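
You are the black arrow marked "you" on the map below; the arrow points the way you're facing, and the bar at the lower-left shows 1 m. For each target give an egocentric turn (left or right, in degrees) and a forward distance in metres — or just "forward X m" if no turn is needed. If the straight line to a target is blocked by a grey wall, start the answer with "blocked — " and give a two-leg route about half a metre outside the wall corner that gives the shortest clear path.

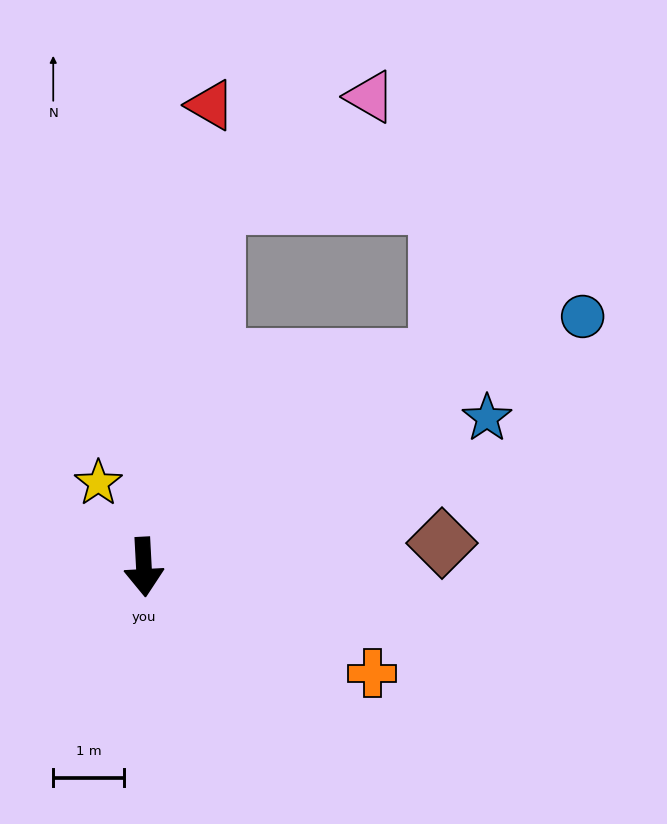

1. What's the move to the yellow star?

turn right 155°, forward 1.3 m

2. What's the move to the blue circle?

turn left 117°, forward 7.1 m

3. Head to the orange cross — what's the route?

turn left 62°, forward 3.5 m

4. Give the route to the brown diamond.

turn left 92°, forward 4.2 m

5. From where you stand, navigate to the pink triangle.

blocked — turn left 166°, forward 5.2 m, then turn right 44°, forward 2.7 m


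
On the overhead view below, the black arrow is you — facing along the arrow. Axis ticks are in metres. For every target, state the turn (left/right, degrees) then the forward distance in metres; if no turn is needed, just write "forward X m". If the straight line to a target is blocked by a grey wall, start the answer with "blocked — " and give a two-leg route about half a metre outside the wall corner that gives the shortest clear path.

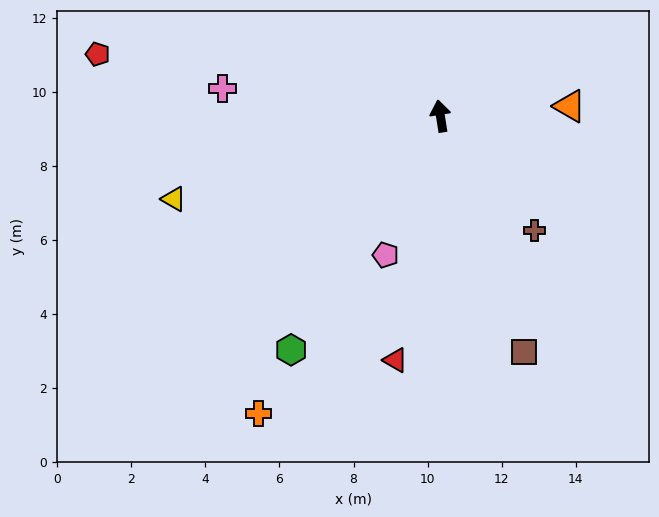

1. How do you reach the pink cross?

turn left 74°, forward 5.9 m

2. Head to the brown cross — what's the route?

turn right 150°, forward 4.0 m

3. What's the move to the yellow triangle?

turn left 98°, forward 7.5 m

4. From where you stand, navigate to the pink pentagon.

turn left 149°, forward 4.0 m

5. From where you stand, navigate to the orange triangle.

turn right 95°, forward 3.5 m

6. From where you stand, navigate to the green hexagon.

turn left 138°, forward 7.5 m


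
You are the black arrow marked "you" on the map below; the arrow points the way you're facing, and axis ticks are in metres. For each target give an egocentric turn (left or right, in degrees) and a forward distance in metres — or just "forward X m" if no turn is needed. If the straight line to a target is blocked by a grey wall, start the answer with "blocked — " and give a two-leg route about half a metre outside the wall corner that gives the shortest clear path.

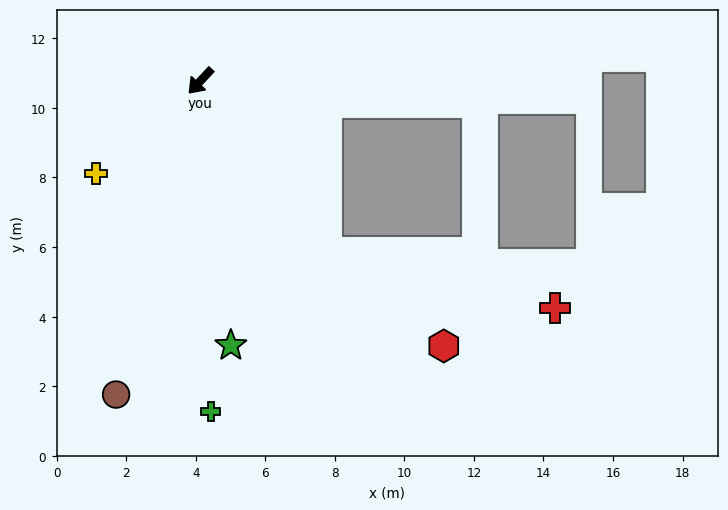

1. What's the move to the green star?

turn left 50°, forward 7.7 m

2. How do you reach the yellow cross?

turn right 5°, forward 4.0 m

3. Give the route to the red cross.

blocked — turn left 80°, forward 6.1 m, then turn left 39°, forward 6.8 m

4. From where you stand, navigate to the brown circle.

turn left 28°, forward 9.3 m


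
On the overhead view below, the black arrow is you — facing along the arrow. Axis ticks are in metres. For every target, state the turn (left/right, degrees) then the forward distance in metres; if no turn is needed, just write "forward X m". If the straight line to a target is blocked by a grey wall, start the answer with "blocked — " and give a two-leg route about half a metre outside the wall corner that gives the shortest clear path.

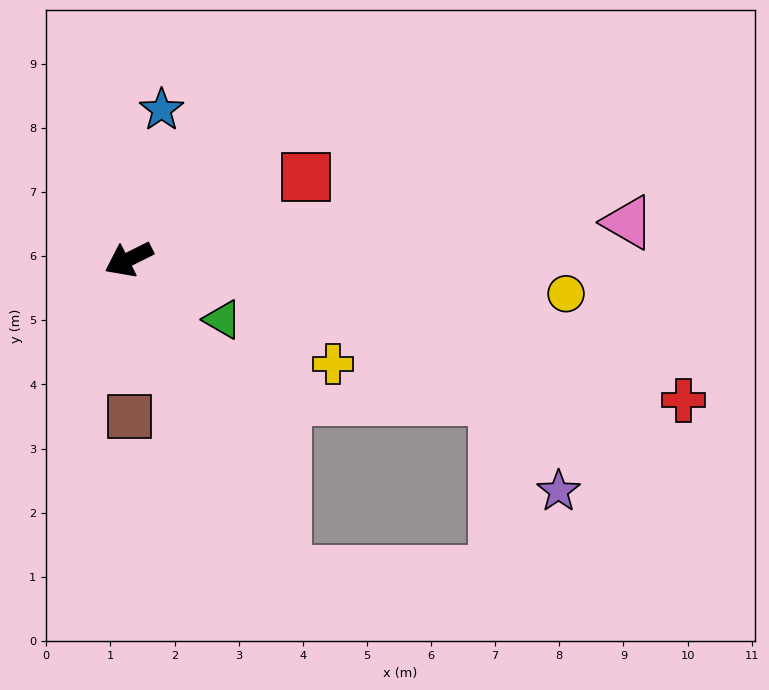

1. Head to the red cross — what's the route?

turn left 139°, forward 8.9 m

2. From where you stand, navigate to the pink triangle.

turn left 158°, forward 7.8 m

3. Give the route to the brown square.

turn left 64°, forward 2.4 m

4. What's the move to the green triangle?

turn left 121°, forward 1.7 m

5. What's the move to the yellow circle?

turn left 149°, forward 6.8 m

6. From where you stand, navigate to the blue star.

turn right 129°, forward 2.4 m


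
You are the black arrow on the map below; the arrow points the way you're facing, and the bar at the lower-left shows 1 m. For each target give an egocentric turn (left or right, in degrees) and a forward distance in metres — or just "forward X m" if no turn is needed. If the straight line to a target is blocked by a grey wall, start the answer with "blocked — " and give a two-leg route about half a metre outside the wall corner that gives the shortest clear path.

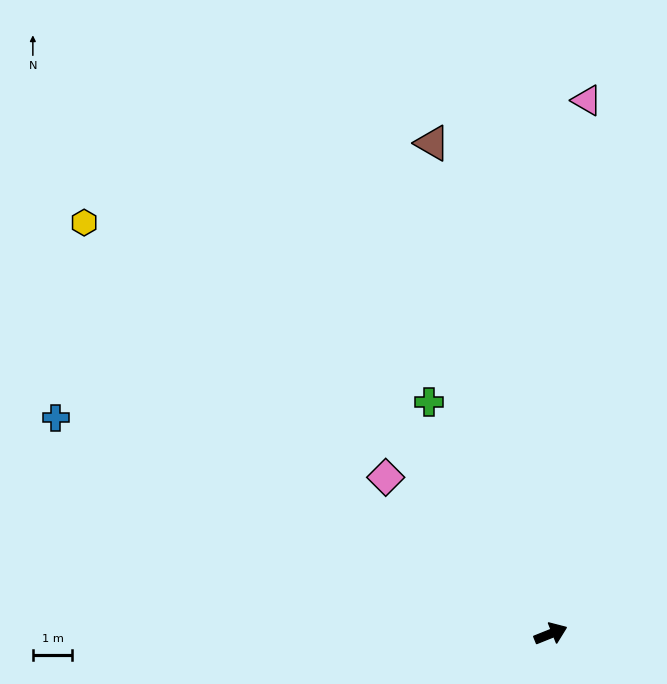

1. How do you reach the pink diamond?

turn left 115°, forward 5.7 m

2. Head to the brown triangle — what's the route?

turn left 82°, forward 12.7 m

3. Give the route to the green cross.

turn left 96°, forward 6.6 m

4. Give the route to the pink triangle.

turn left 64°, forward 13.5 m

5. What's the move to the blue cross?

turn left 135°, forward 13.6 m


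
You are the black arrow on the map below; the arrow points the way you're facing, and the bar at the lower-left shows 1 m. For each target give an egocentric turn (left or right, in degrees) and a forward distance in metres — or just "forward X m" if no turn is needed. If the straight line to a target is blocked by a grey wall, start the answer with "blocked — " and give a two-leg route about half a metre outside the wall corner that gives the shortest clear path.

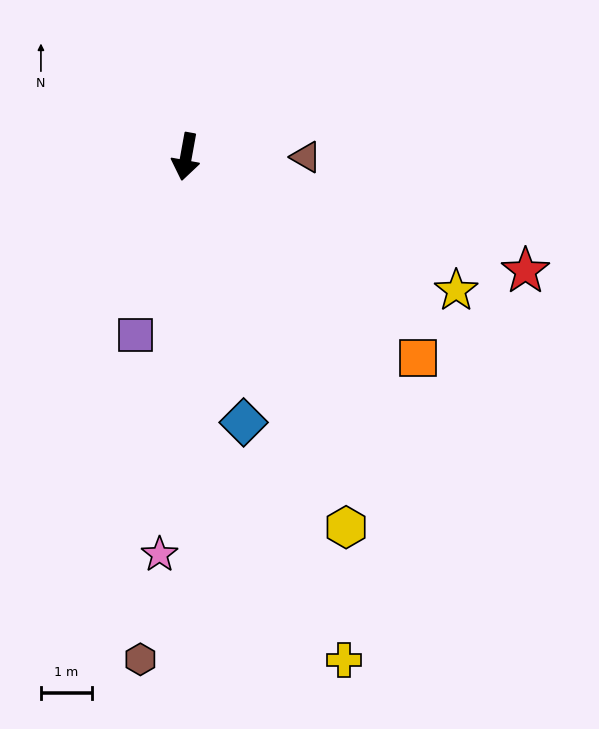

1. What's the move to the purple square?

turn right 6°, forward 3.6 m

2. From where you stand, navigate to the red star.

turn left 82°, forward 7.0 m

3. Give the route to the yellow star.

turn left 74°, forward 5.9 m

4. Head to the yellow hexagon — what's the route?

turn left 34°, forward 7.9 m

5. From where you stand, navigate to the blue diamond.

turn left 22°, forward 5.3 m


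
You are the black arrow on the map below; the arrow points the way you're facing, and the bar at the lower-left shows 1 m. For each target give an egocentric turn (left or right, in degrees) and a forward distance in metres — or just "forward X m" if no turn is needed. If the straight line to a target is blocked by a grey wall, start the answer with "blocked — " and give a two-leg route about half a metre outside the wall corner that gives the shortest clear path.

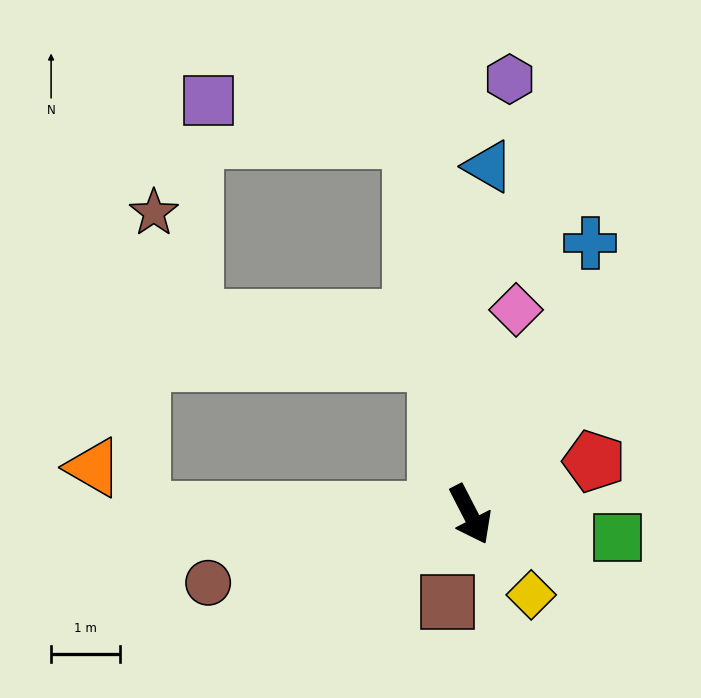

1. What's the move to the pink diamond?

turn left 140°, forward 3.0 m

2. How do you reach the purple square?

blocked — turn left 161°, forward 5.5 m, then turn left 71°, forward 3.0 m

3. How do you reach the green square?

turn left 54°, forward 2.1 m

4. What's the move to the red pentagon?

turn left 86°, forward 1.9 m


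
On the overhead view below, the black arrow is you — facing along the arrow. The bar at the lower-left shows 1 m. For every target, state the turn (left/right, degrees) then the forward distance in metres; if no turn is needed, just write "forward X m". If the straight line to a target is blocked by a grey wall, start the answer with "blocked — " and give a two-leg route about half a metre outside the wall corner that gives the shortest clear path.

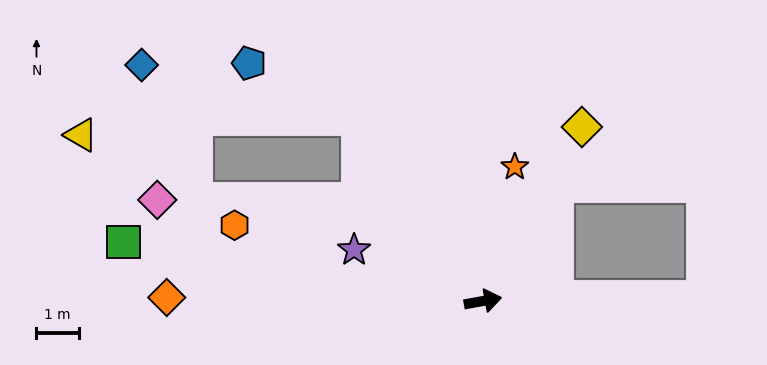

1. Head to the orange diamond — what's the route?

turn left 169°, forward 7.5 m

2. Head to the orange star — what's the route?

turn left 66°, forward 3.2 m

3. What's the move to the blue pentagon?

blocked — turn left 114°, forward 5.2 m, then turn left 29°, forward 2.9 m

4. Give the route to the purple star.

turn left 148°, forward 3.3 m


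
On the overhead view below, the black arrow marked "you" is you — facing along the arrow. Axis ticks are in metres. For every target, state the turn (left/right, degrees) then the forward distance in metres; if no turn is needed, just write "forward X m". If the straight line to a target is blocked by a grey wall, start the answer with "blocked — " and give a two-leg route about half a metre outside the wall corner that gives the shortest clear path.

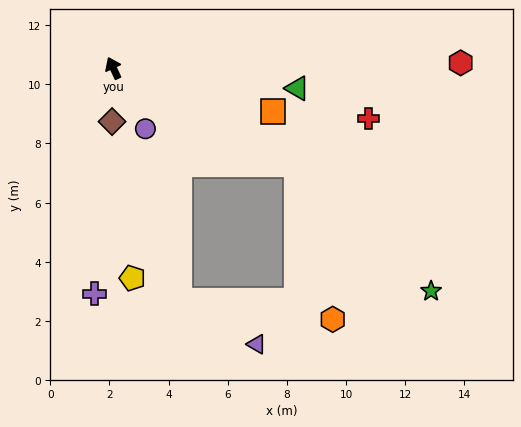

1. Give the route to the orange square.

turn right 130°, forward 5.6 m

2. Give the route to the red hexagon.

turn right 114°, forward 11.7 m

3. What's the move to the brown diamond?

turn left 154°, forward 1.8 m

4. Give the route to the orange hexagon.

blocked — turn right 143°, forward 7.0 m, then turn right 49°, forward 5.4 m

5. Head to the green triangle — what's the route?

turn right 121°, forward 6.3 m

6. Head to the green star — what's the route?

blocked — turn right 143°, forward 7.0 m, then turn right 15°, forward 6.3 m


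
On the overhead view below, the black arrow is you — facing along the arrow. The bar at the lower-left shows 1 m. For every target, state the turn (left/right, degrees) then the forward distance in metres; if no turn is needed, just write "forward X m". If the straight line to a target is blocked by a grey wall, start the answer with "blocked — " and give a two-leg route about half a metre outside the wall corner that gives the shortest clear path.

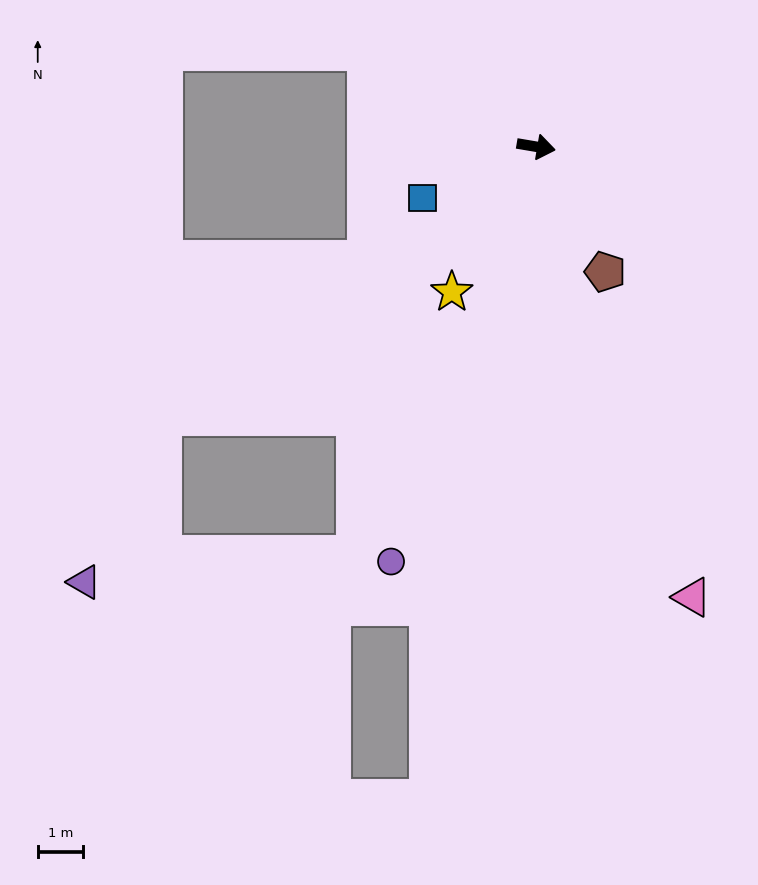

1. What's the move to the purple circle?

turn right 100°, forward 9.7 m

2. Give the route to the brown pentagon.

turn right 52°, forward 3.2 m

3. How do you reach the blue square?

turn right 146°, forward 2.8 m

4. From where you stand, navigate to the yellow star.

turn right 111°, forward 3.7 m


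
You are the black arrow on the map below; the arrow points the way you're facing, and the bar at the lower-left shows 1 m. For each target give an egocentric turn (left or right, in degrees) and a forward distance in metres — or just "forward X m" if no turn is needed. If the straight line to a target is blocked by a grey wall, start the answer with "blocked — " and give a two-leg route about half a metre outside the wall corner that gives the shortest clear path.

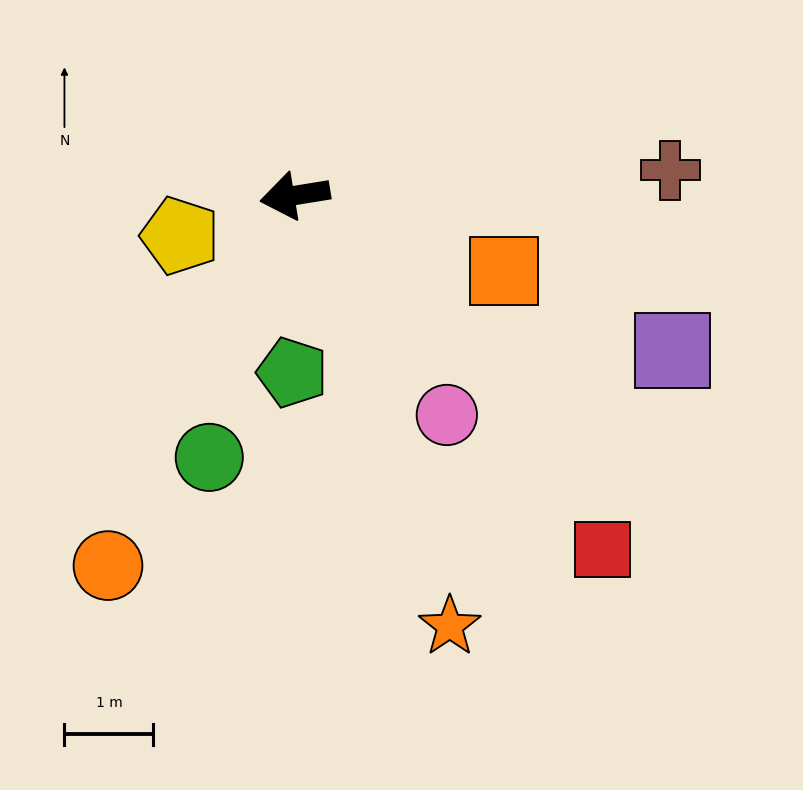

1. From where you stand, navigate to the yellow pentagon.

turn left 10°, forward 1.4 m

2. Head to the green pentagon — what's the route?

turn left 80°, forward 2.0 m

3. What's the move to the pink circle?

turn left 115°, forward 3.0 m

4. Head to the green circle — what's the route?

turn left 63°, forward 3.1 m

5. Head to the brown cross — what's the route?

turn left 175°, forward 4.2 m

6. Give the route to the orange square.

turn left 151°, forward 2.5 m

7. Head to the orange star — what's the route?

turn left 101°, forward 5.1 m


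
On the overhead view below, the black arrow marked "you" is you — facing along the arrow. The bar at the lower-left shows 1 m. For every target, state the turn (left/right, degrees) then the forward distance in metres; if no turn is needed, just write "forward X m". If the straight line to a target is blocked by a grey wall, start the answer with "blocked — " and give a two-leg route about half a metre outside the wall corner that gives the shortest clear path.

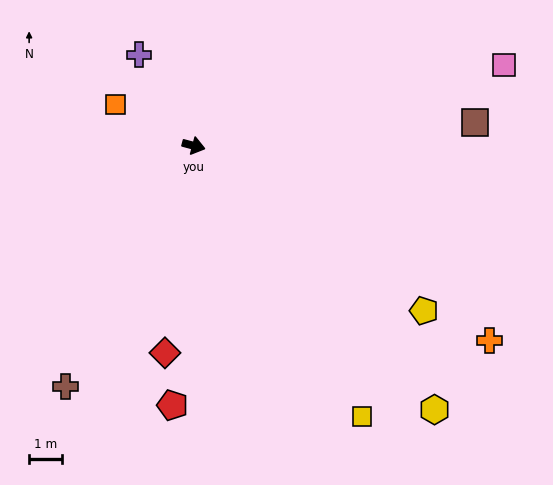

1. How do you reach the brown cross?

turn right 103°, forward 8.4 m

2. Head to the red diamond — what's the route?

turn right 83°, forward 6.4 m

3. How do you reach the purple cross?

turn left 136°, forward 3.3 m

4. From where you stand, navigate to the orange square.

turn left 167°, forward 2.7 m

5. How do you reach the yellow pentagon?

turn right 21°, forward 8.7 m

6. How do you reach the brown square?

turn left 20°, forward 8.7 m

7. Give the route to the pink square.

turn left 30°, forward 9.8 m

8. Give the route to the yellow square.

turn right 43°, forward 9.8 m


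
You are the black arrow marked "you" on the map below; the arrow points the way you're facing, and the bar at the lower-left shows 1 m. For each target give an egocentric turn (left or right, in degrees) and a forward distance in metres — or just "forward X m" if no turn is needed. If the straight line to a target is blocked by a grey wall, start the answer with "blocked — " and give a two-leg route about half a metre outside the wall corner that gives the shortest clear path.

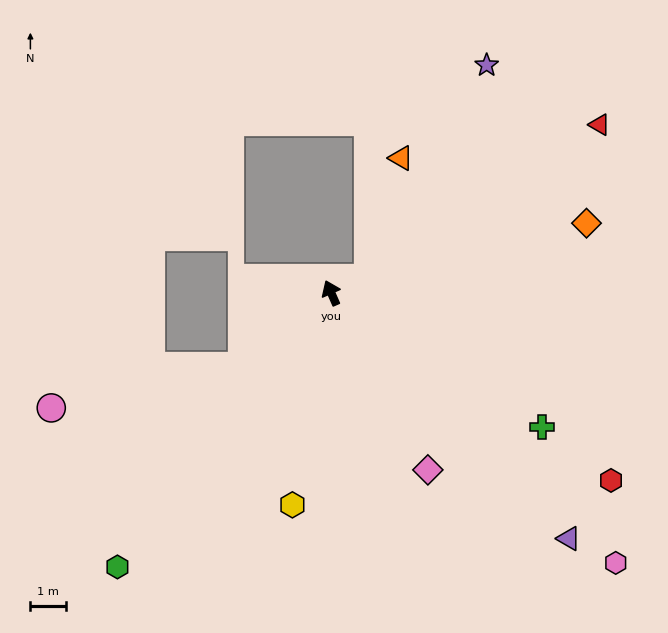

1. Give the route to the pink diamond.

turn right 175°, forward 5.7 m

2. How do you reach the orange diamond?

turn right 98°, forward 7.5 m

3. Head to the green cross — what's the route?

turn right 146°, forward 7.0 m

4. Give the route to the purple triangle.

turn right 160°, forward 9.6 m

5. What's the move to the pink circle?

blocked — turn left 106°, forward 3.3 m, then turn right 28°, forward 5.5 m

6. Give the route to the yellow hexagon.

turn left 146°, forward 6.1 m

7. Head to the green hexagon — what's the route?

turn left 118°, forward 9.8 m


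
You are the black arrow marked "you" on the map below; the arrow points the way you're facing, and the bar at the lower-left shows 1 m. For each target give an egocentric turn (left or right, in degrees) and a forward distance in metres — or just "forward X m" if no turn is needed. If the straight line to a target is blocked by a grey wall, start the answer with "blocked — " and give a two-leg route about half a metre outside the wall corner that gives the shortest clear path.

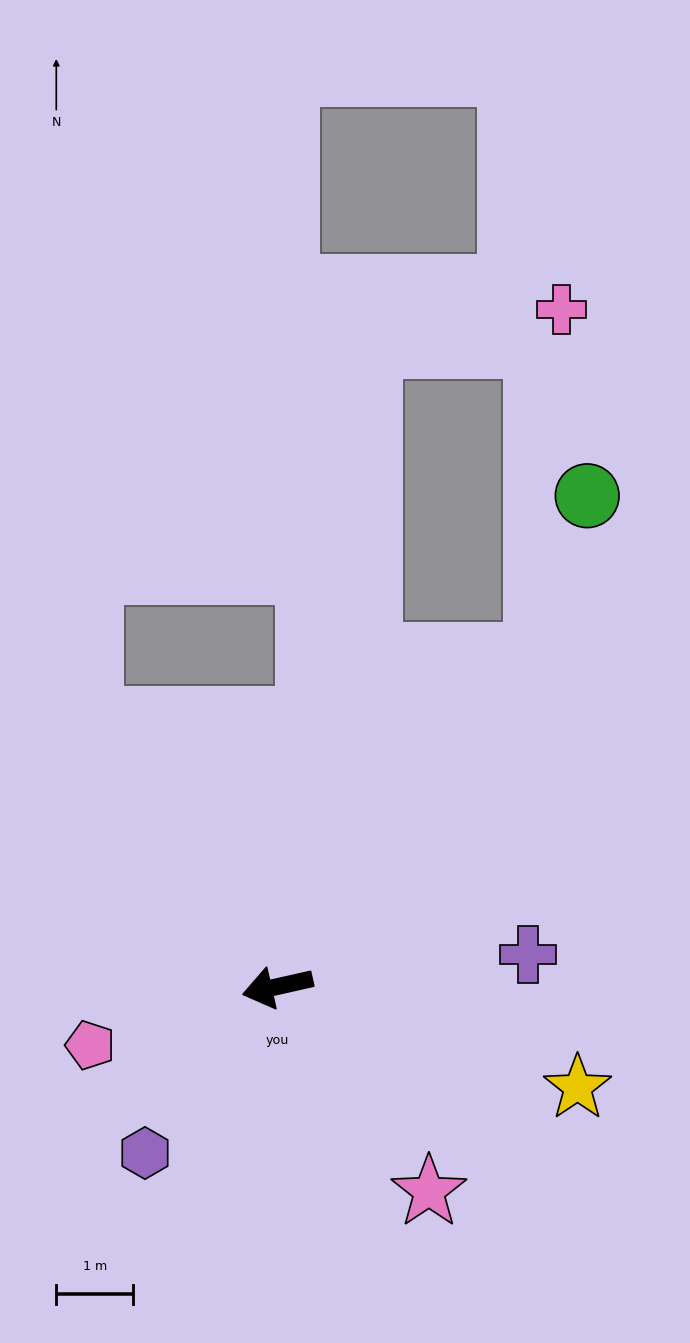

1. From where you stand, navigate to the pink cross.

blocked — turn right 111°, forward 8.4 m, then turn right 71°, forward 2.5 m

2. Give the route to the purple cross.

turn left 175°, forward 3.3 m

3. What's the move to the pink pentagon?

turn left 5°, forward 2.6 m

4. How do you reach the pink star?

turn left 114°, forward 3.3 m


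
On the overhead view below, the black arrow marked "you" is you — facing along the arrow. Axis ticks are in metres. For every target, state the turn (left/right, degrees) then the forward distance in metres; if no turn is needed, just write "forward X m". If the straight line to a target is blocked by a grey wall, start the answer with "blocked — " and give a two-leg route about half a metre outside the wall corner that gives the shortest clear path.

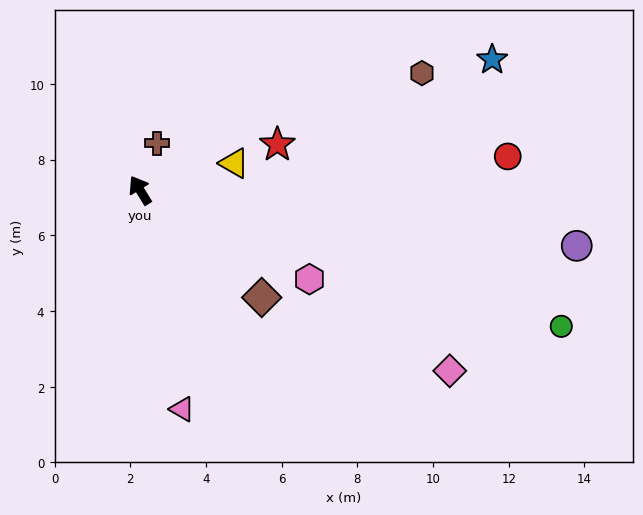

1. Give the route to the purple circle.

turn right 129°, forward 11.6 m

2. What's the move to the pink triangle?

turn left 159°, forward 5.9 m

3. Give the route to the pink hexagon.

turn right 149°, forward 5.1 m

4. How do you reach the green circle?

turn right 140°, forward 11.7 m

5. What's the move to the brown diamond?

turn right 163°, forward 4.3 m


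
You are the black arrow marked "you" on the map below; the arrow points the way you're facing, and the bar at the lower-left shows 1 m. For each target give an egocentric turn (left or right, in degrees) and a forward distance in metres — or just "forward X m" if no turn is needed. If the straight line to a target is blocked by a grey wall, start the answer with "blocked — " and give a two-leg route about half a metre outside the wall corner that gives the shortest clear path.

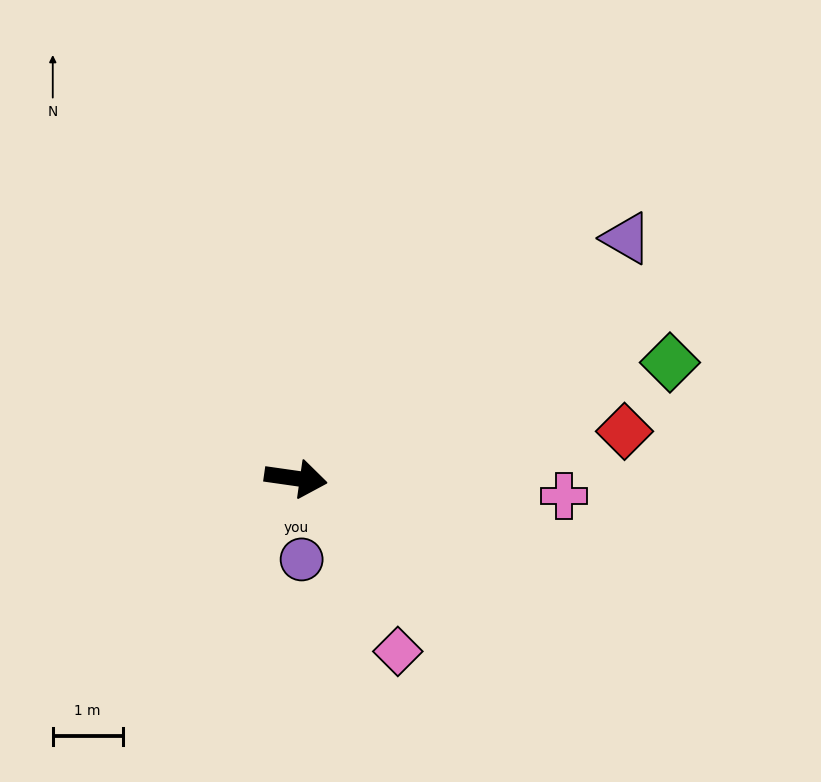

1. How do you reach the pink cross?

turn left 4°, forward 3.9 m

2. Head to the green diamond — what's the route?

turn left 25°, forward 5.6 m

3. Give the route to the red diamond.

turn left 16°, forward 4.8 m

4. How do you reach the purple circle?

turn right 78°, forward 1.2 m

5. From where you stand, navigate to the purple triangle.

turn left 44°, forward 5.9 m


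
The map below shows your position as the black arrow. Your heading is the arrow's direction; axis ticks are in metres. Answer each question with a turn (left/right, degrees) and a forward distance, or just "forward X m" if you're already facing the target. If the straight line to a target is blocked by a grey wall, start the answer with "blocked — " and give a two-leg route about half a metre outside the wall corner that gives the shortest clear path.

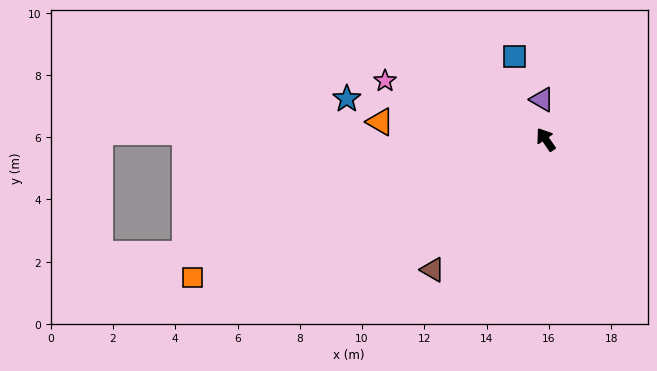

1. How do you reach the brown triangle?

turn left 105°, forward 5.5 m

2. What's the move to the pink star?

turn left 36°, forward 5.5 m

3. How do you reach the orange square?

turn left 77°, forward 12.2 m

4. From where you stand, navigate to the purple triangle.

turn right 29°, forward 1.3 m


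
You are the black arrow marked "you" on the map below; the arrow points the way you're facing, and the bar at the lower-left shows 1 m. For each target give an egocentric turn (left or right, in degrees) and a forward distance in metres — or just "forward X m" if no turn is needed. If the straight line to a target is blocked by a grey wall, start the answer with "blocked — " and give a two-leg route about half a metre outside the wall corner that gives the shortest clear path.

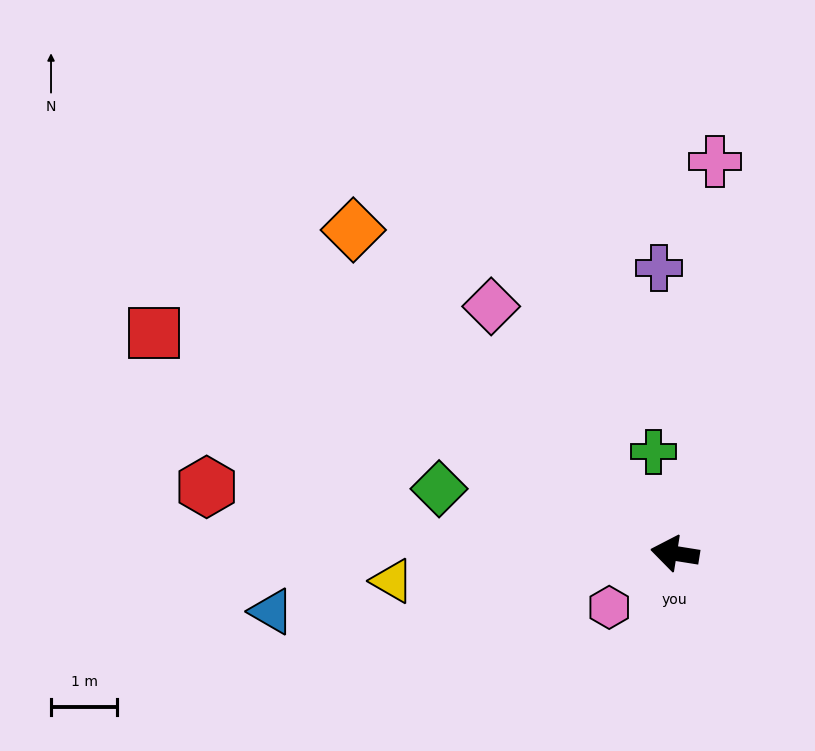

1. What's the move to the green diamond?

turn right 6°, forward 3.7 m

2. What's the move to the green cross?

turn right 69°, forward 1.6 m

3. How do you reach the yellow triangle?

turn left 15°, forward 4.3 m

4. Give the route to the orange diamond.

turn right 36°, forward 6.9 m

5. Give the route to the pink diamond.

turn right 44°, forward 4.6 m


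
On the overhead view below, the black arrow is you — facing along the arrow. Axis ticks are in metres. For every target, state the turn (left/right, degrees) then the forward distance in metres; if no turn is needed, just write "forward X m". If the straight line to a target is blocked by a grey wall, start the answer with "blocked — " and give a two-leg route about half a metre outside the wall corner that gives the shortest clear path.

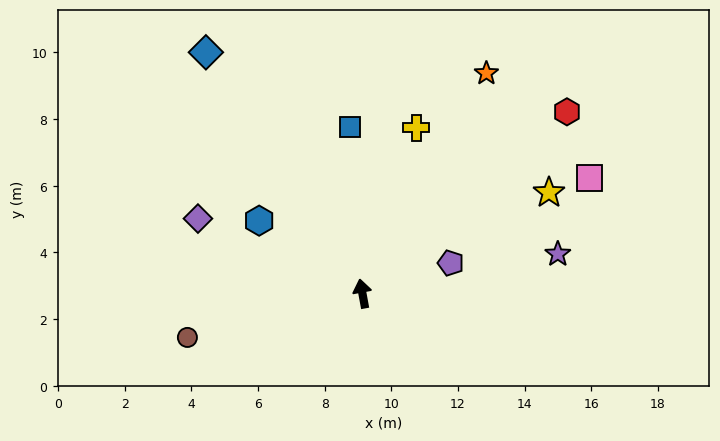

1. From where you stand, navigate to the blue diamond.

turn left 23°, forward 8.6 m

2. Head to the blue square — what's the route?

turn right 6°, forward 5.0 m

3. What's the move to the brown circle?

turn left 94°, forward 5.4 m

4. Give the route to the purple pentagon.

turn right 81°, forward 2.8 m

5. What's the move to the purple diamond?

turn left 55°, forward 5.4 m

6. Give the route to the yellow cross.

turn right 28°, forward 5.2 m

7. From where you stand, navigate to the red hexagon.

turn right 59°, forward 8.2 m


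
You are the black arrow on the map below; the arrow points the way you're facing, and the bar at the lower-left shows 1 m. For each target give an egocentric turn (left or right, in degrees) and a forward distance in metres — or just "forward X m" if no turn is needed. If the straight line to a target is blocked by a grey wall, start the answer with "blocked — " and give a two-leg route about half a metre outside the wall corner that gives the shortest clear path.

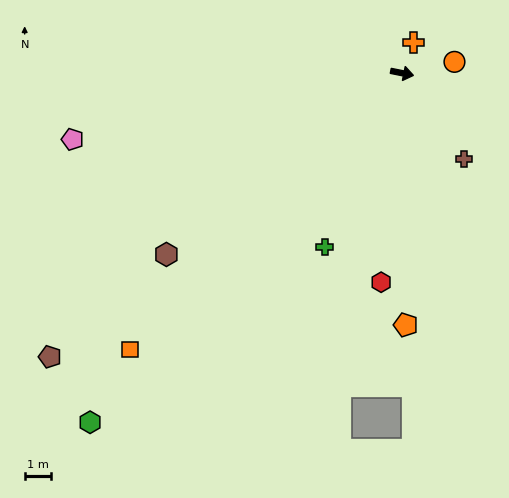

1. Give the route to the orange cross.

turn left 81°, forward 1.3 m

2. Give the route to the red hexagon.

turn right 84°, forward 8.1 m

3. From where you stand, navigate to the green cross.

turn right 103°, forward 7.3 m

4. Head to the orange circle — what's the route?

turn left 24°, forward 2.1 m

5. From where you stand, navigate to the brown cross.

turn right 43°, forward 4.1 m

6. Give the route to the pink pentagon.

turn right 157°, forward 13.0 m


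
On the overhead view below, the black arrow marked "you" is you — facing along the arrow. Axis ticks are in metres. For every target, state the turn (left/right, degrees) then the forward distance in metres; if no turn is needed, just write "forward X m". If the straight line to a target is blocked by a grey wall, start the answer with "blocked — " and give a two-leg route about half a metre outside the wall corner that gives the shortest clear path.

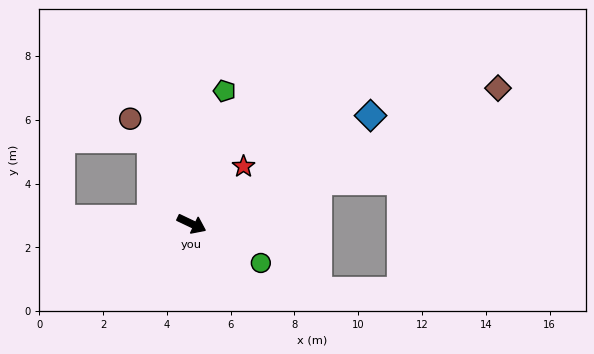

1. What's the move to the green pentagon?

turn left 102°, forward 4.3 m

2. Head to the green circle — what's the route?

turn right 4°, forward 2.5 m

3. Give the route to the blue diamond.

turn left 57°, forward 6.6 m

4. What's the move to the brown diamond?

turn left 49°, forward 10.5 m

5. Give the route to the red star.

turn left 73°, forward 2.4 m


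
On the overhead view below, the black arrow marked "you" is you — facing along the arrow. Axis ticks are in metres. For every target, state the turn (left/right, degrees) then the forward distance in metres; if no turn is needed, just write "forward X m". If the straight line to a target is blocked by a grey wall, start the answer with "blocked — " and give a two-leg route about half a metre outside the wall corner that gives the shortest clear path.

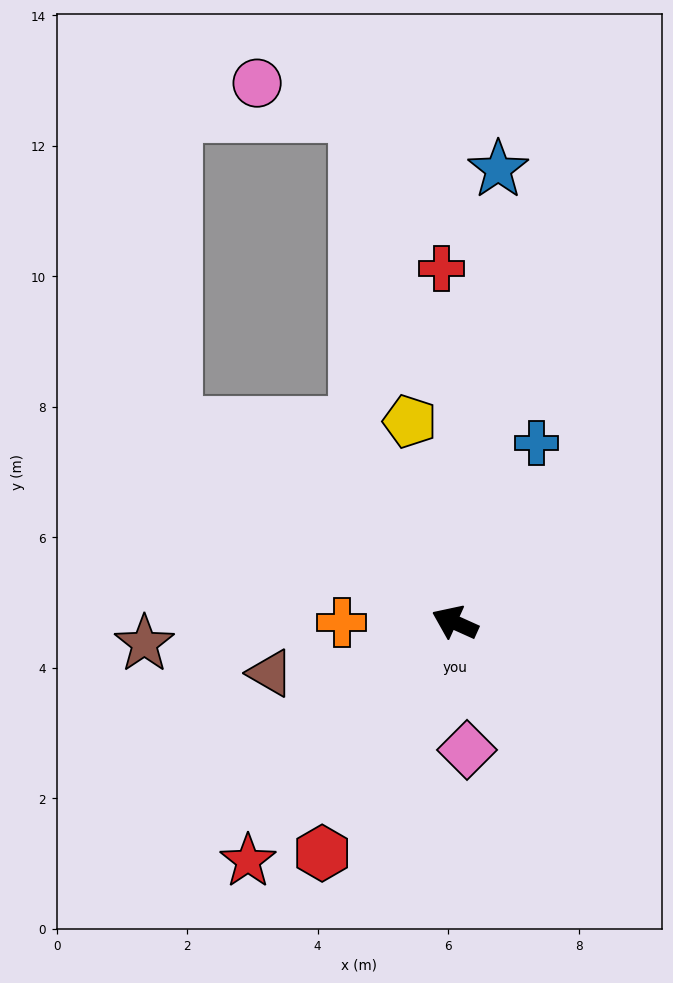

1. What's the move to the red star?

turn left 73°, forward 4.8 m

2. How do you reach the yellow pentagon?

turn right 53°, forward 3.2 m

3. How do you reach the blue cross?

turn right 90°, forward 3.0 m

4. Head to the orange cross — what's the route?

turn left 24°, forward 1.7 m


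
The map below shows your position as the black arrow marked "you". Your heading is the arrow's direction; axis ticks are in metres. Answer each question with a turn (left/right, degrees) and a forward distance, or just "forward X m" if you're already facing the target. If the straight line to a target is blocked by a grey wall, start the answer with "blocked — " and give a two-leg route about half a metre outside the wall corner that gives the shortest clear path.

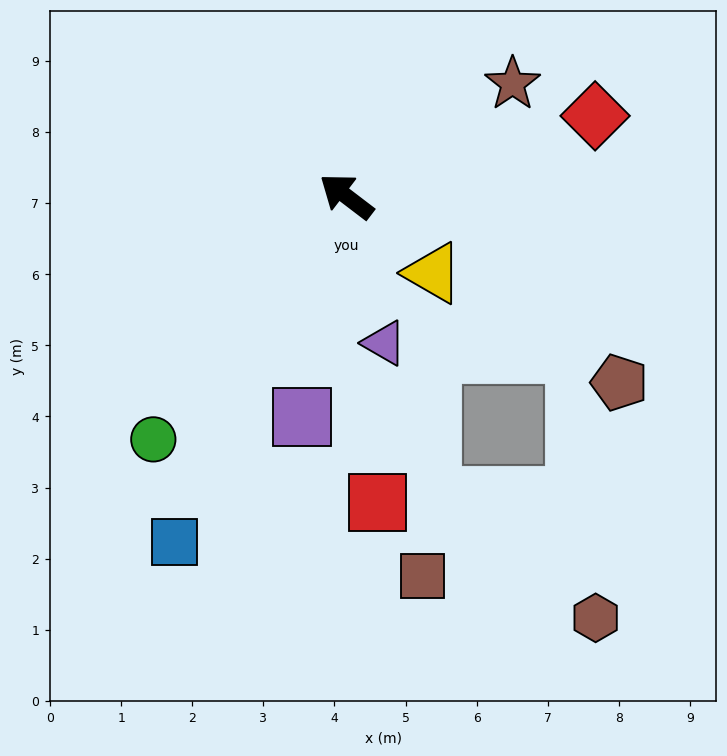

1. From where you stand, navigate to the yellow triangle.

turn left 176°, forward 1.6 m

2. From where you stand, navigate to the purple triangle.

turn left 142°, forward 2.1 m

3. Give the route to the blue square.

turn left 101°, forward 5.4 m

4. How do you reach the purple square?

turn left 116°, forward 3.2 m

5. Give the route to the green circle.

turn left 89°, forward 4.4 m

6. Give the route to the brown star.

turn right 109°, forward 2.8 m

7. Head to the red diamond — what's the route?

turn right 125°, forward 3.7 m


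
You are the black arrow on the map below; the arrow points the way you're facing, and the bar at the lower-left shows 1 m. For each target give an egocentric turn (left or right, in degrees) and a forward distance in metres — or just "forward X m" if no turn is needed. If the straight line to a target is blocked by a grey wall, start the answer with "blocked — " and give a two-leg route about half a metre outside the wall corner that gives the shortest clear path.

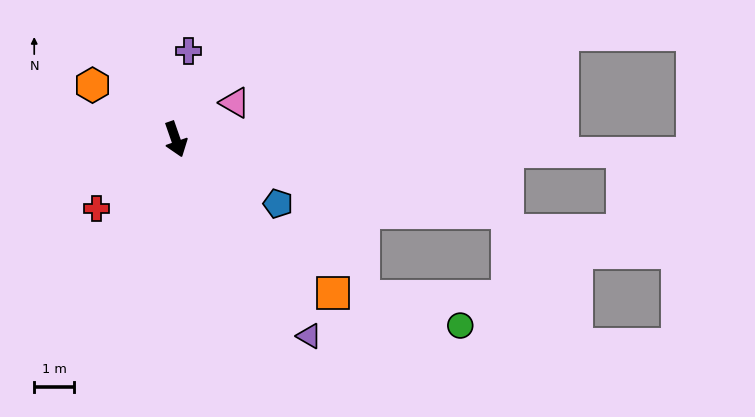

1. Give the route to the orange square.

turn left 26°, forward 5.5 m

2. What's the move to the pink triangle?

turn left 103°, forward 1.7 m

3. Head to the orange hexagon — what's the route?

turn right 142°, forward 2.5 m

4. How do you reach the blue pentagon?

turn left 39°, forward 3.0 m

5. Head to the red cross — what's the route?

turn right 68°, forward 2.6 m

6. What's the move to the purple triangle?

turn left 15°, forward 6.0 m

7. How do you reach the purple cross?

turn left 153°, forward 2.2 m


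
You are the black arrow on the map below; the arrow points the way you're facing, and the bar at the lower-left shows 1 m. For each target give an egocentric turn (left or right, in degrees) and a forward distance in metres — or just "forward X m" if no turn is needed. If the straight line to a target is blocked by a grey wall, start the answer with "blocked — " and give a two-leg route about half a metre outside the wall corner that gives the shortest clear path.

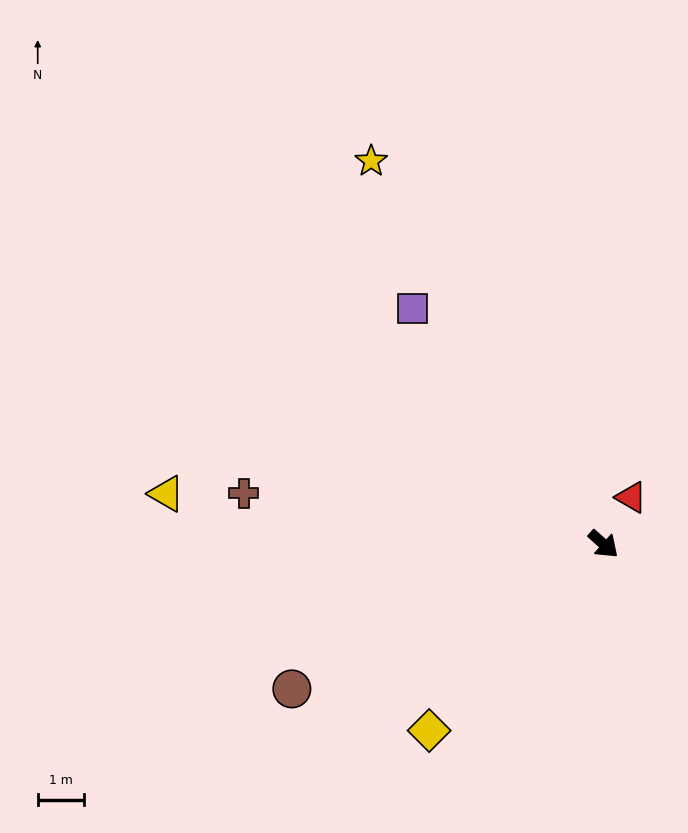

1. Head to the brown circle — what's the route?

turn right 113°, forward 7.4 m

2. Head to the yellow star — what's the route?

turn left 163°, forward 9.7 m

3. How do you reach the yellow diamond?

turn right 91°, forward 5.5 m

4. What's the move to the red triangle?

turn left 101°, forward 1.2 m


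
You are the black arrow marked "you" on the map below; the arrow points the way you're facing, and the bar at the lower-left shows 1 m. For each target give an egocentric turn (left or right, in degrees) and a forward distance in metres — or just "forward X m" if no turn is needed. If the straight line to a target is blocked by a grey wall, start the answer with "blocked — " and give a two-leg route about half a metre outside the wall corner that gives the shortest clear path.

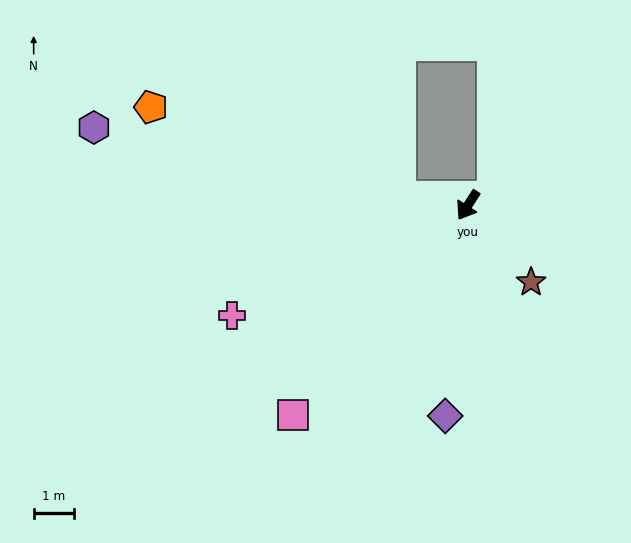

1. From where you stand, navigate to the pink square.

turn right 7°, forward 6.8 m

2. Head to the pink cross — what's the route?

turn right 32°, forward 6.5 m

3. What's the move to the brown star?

turn left 72°, forward 2.5 m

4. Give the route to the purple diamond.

turn left 27°, forward 5.3 m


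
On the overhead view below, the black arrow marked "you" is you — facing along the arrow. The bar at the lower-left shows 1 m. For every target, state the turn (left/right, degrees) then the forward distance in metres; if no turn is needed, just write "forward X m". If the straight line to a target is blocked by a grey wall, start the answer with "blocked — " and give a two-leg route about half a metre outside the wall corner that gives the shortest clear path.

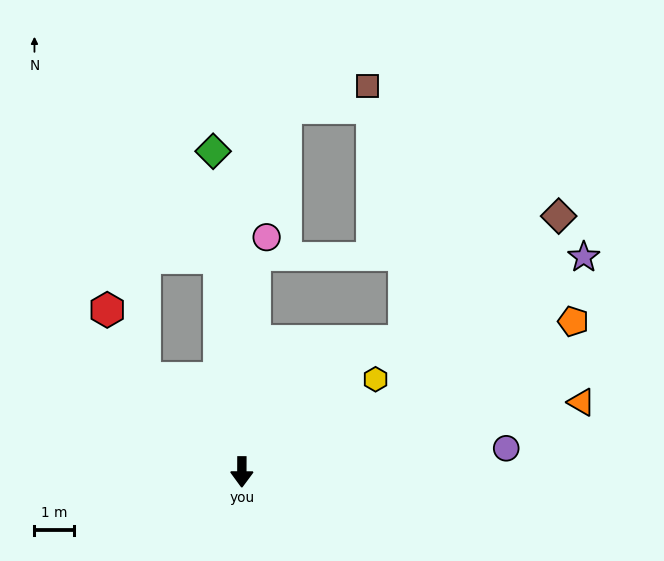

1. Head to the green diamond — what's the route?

turn right 175°, forward 8.2 m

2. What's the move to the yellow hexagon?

turn left 125°, forward 4.1 m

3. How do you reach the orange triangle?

turn left 102°, forward 8.8 m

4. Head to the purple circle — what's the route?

turn left 95°, forward 6.8 m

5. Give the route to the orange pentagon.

turn left 115°, forward 9.3 m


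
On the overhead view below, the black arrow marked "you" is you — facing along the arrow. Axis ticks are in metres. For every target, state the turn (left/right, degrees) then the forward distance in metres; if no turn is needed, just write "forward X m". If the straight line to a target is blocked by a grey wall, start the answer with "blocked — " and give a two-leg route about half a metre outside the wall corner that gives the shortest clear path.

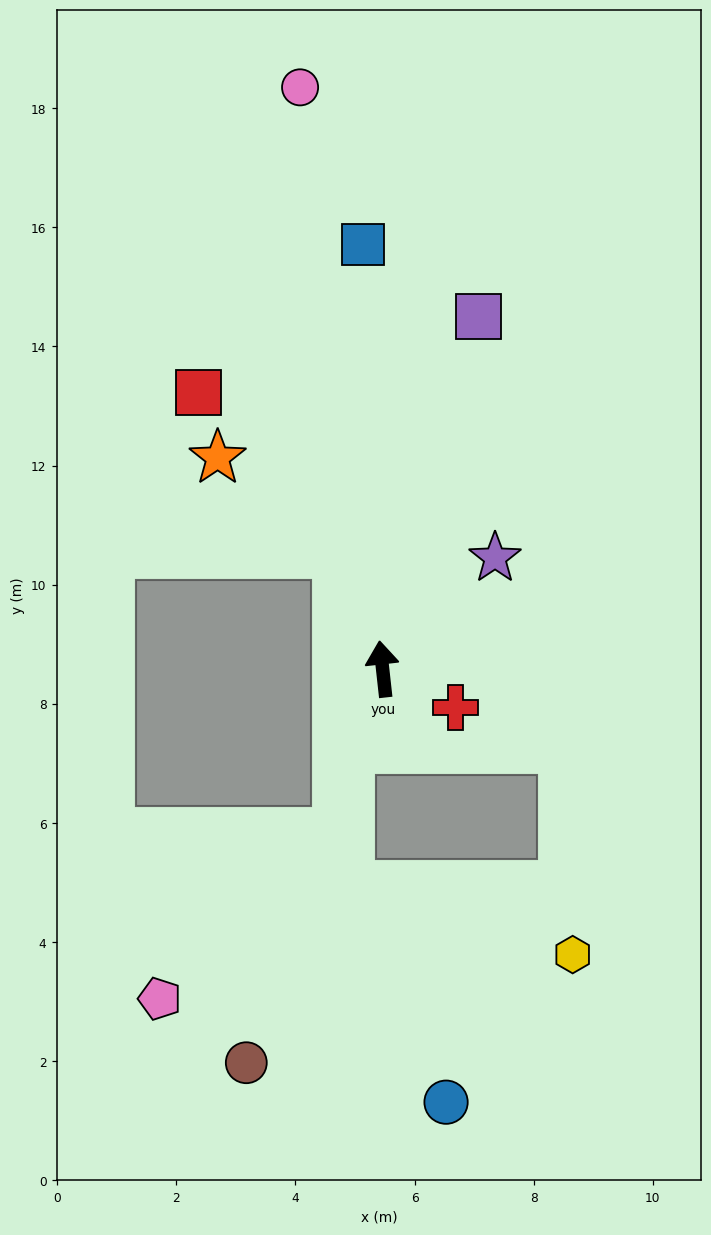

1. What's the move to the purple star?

turn right 52°, forward 2.7 m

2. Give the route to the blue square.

turn right 4°, forward 7.1 m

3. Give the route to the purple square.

turn right 22°, forward 6.1 m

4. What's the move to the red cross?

turn right 124°, forward 1.4 m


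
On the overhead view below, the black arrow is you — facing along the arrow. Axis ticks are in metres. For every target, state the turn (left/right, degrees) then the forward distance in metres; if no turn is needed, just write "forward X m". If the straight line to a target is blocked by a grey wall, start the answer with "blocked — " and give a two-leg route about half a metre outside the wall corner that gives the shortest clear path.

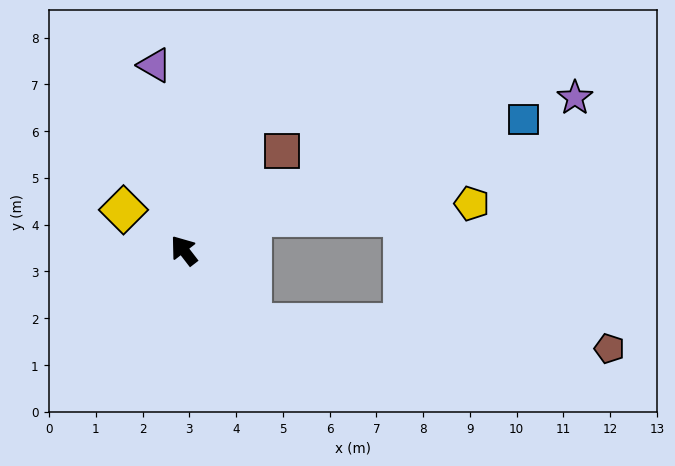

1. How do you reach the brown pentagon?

blocked — turn right 174°, forward 2.1 m, then turn left 42°, forward 7.7 m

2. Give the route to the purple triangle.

turn right 29°, forward 4.0 m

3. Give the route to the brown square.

turn right 82°, forward 3.0 m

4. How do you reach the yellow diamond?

turn left 18°, forward 1.6 m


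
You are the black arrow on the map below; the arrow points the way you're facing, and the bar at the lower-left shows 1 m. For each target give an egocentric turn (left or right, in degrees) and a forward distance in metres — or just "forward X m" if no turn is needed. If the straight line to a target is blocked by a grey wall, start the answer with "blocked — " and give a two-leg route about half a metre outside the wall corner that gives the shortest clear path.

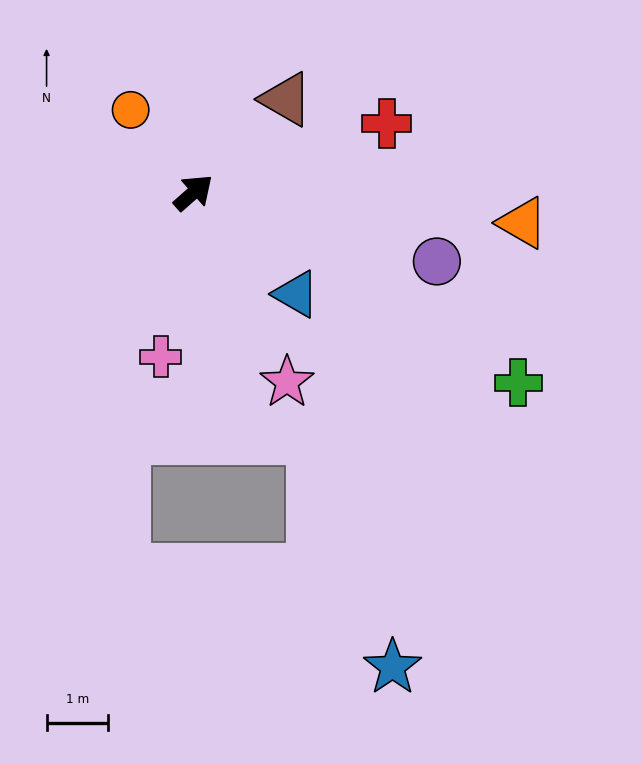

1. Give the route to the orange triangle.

turn right 47°, forward 5.4 m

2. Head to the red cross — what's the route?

turn right 22°, forward 3.3 m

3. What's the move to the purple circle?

turn right 57°, forward 4.1 m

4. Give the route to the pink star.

turn right 105°, forward 3.4 m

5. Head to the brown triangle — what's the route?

turn left 4°, forward 2.1 m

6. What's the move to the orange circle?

turn left 86°, forward 1.7 m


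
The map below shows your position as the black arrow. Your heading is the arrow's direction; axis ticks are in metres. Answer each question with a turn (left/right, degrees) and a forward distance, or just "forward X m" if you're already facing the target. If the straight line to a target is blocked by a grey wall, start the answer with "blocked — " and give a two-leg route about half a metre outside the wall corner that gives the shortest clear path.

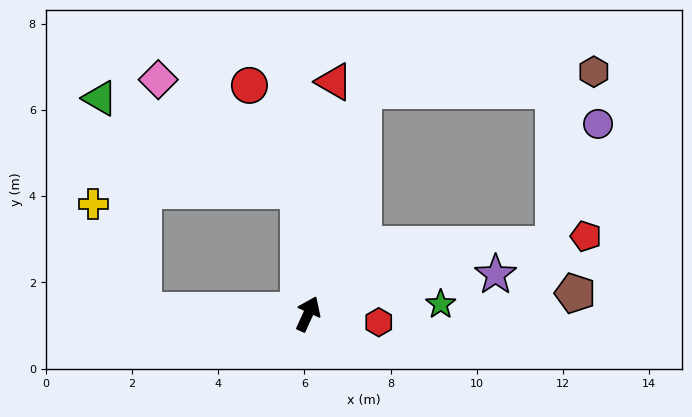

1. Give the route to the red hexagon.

turn right 72°, forward 1.6 m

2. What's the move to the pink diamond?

blocked — turn left 29°, forward 2.9 m, then turn left 47°, forward 4.2 m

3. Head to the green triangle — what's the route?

blocked — turn left 29°, forward 2.9 m, then turn left 60°, forward 5.1 m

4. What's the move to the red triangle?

turn left 18°, forward 5.4 m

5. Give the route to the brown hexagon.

blocked — turn left 10°, forward 5.3 m, then turn right 71°, forward 5.4 m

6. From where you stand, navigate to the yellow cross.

blocked — turn left 113°, forward 3.8 m, then turn right 63°, forward 2.7 m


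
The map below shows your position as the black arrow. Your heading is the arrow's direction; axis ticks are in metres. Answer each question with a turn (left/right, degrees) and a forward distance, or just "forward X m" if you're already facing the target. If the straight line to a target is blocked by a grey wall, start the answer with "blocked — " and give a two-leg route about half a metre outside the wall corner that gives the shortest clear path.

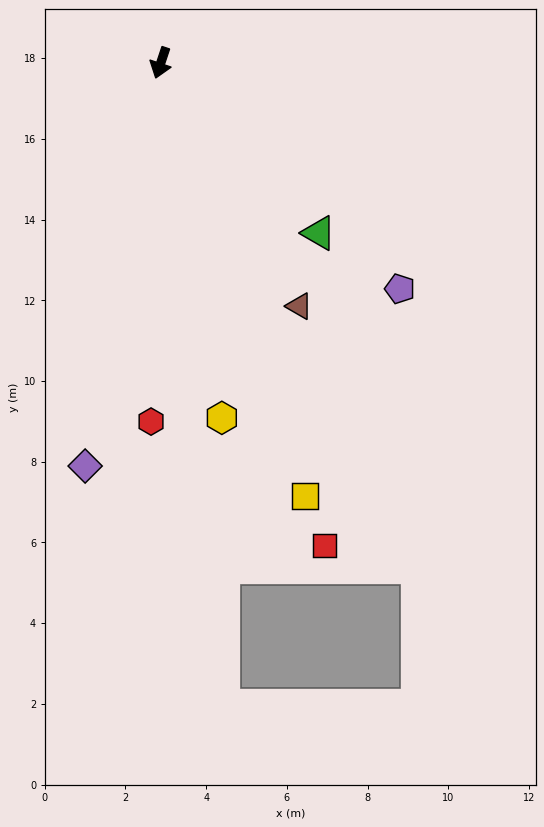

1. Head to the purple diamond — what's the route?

turn left 8°, forward 10.2 m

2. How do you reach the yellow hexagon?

turn left 28°, forward 8.9 m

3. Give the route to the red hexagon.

turn left 17°, forward 8.9 m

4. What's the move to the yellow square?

turn left 37°, forward 11.3 m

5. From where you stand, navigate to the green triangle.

turn left 61°, forward 5.8 m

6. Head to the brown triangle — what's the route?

turn left 48°, forward 6.9 m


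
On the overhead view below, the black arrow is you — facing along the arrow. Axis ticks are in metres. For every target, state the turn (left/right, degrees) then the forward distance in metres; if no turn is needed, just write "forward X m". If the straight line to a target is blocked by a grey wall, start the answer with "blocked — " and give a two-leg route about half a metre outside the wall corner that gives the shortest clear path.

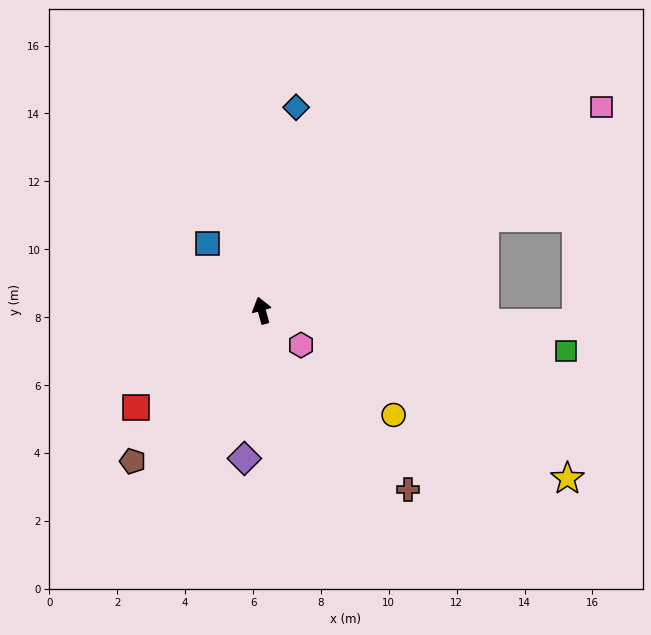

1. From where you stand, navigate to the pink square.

turn right 75°, forward 11.7 m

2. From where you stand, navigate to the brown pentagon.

turn left 124°, forward 5.8 m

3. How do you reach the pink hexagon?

turn right 147°, forward 1.5 m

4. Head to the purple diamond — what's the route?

turn left 158°, forward 4.4 m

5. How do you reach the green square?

turn right 113°, forward 9.0 m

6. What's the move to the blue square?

turn left 24°, forward 2.5 m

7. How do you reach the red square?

turn left 112°, forward 4.7 m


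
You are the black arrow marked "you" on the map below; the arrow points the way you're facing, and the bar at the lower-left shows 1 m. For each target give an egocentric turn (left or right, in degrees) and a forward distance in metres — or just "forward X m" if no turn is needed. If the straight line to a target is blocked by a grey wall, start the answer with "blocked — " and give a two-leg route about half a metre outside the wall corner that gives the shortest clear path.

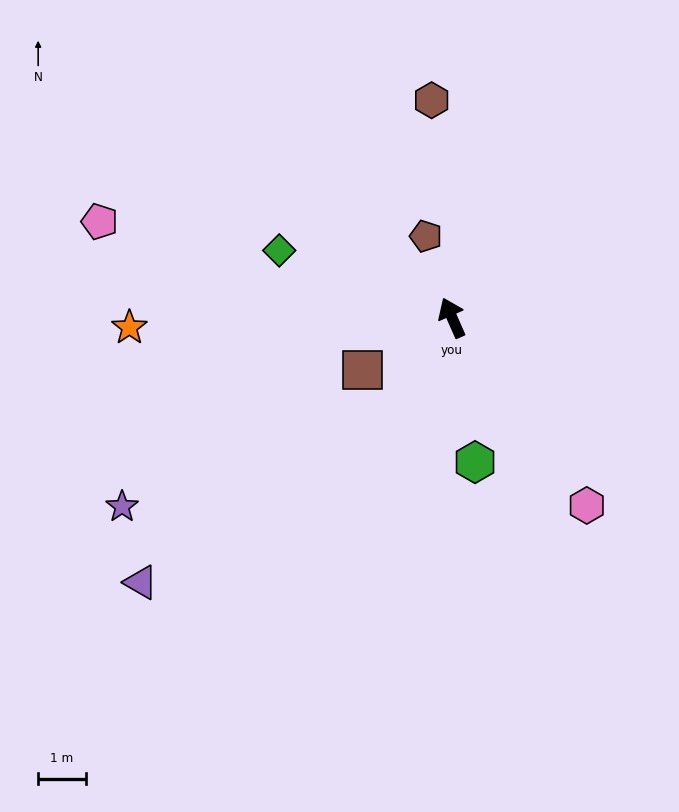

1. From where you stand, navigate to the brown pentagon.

turn right 6°, forward 1.8 m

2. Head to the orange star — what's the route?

turn left 68°, forward 6.8 m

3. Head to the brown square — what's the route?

turn left 97°, forward 2.2 m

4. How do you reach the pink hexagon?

turn right 168°, forward 4.8 m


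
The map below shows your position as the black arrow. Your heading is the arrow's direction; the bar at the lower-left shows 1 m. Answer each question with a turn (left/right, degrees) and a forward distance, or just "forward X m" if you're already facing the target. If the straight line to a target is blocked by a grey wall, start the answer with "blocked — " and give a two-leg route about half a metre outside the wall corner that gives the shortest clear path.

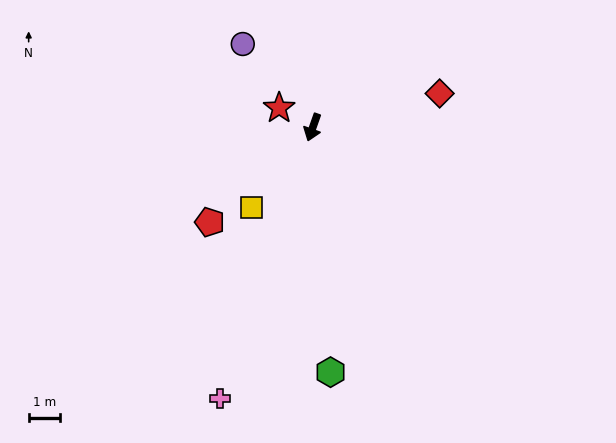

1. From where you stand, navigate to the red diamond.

turn left 124°, forward 4.1 m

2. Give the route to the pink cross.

forward 9.0 m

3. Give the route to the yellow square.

turn right 18°, forward 3.2 m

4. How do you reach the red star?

turn right 101°, forward 1.2 m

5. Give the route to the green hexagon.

turn left 24°, forward 7.7 m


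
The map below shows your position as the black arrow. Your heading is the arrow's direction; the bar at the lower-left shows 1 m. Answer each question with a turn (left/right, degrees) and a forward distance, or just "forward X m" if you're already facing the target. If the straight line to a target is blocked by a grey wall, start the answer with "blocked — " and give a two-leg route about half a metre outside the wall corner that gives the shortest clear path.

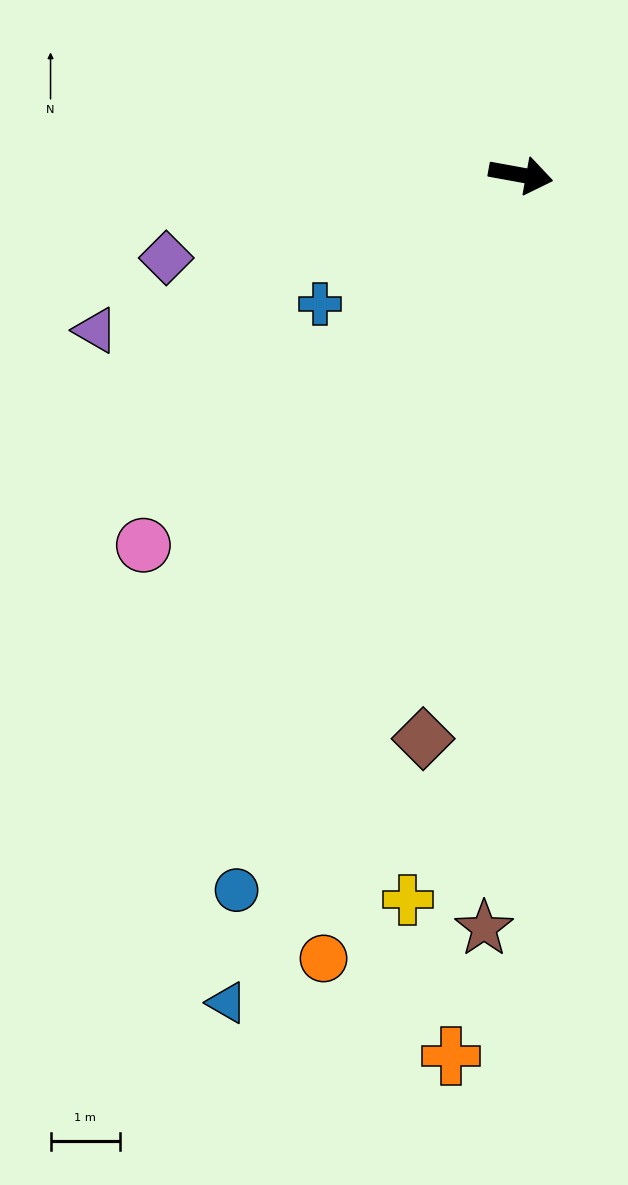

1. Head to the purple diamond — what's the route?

turn right 156°, forward 5.3 m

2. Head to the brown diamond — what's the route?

turn right 89°, forward 8.3 m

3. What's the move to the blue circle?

turn right 101°, forward 11.1 m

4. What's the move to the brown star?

turn right 82°, forward 10.9 m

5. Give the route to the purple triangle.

turn right 150°, forward 6.6 m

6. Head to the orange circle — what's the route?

turn right 94°, forward 11.7 m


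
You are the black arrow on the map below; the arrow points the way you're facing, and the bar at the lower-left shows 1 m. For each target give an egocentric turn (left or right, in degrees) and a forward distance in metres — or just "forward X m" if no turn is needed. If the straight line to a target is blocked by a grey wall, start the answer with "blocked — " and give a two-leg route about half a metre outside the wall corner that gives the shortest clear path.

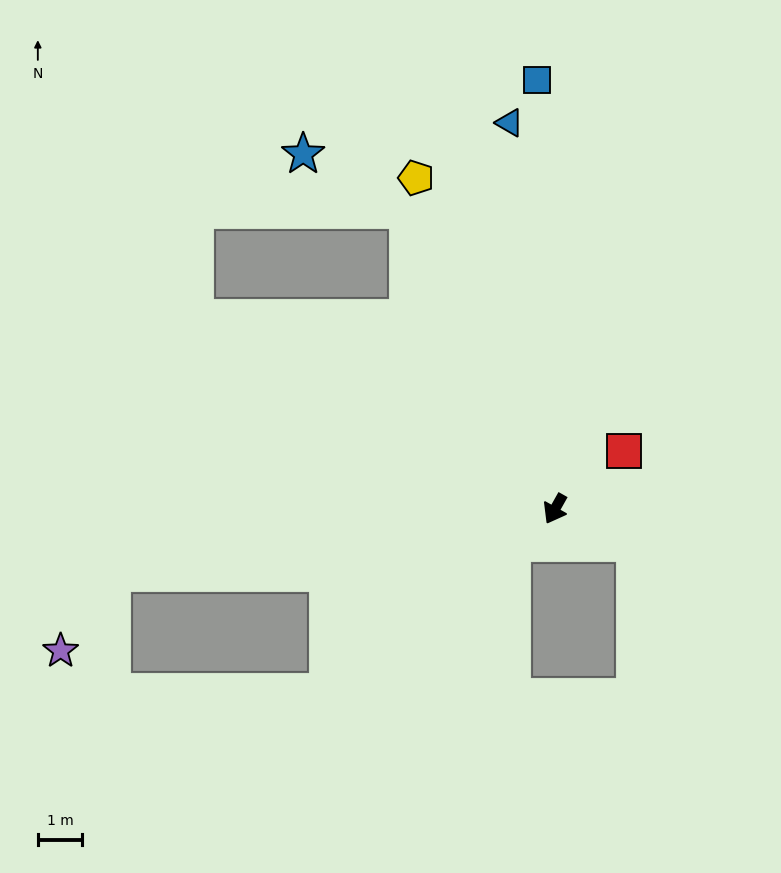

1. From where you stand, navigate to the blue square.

turn right 148°, forward 9.6 m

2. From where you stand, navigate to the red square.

turn left 159°, forward 2.0 m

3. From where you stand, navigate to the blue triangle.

turn right 144°, forward 8.7 m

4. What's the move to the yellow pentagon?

turn right 128°, forward 8.1 m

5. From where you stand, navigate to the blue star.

blocked — turn right 124°, forward 7.5 m, then turn left 35°, forward 2.7 m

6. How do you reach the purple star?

blocked — turn right 52°, forward 10.0 m, then turn left 48°, forward 2.1 m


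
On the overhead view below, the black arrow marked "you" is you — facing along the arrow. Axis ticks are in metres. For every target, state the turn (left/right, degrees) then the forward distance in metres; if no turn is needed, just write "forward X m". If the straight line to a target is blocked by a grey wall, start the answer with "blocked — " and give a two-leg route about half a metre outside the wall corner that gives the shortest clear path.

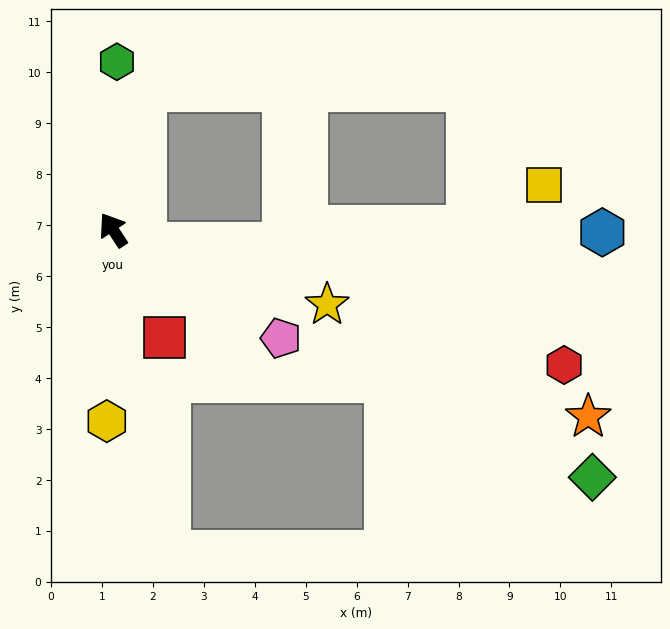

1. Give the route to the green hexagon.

turn right 35°, forward 3.3 m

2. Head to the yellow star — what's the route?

turn right 143°, forward 4.4 m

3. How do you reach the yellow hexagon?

turn left 145°, forward 3.8 m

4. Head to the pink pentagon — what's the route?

turn right 156°, forward 3.9 m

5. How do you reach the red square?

turn left 172°, forward 2.3 m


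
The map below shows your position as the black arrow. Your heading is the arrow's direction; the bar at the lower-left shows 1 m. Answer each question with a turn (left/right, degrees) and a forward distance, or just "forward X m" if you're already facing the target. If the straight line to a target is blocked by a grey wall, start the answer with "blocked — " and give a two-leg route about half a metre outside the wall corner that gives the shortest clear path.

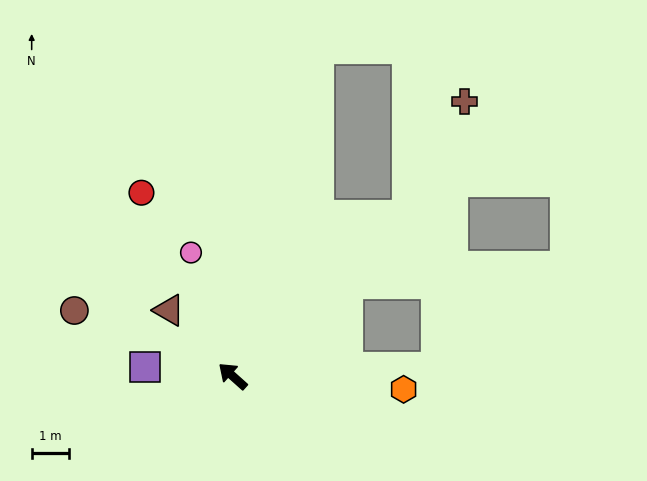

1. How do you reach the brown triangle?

turn right 4°, forward 2.5 m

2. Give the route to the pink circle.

turn right 30°, forward 3.5 m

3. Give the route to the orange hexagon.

turn right 143°, forward 4.6 m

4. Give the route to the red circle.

turn right 22°, forward 5.5 m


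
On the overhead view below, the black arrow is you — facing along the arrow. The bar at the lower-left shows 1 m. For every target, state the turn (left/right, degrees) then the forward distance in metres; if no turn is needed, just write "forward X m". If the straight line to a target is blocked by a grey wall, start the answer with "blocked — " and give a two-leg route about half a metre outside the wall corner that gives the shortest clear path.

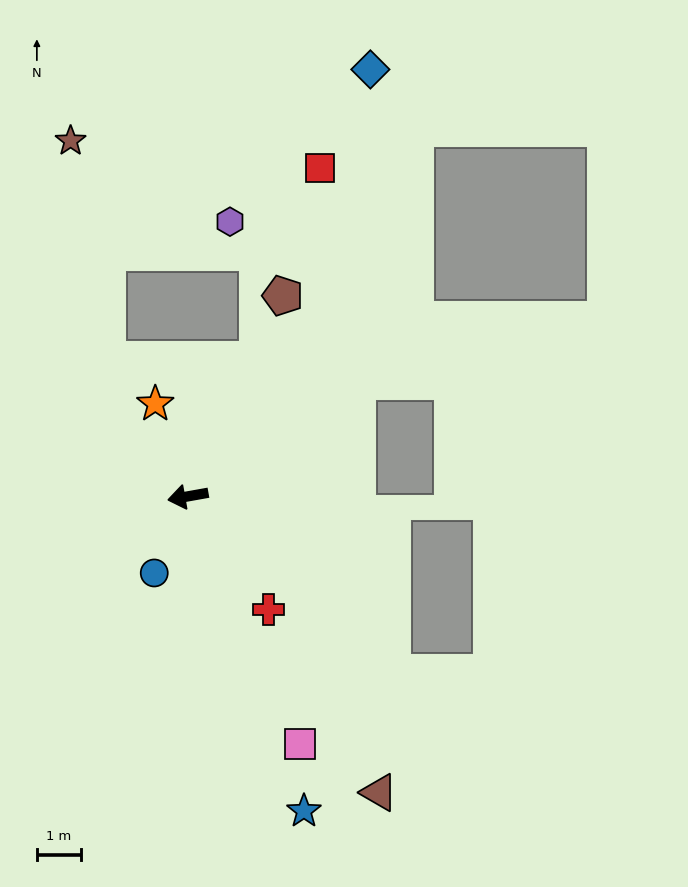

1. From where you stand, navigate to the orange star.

turn right 81°, forward 2.2 m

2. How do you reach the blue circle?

turn left 56°, forward 1.9 m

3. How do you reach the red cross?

turn left 115°, forward 3.1 m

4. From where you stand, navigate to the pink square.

turn left 104°, forward 6.2 m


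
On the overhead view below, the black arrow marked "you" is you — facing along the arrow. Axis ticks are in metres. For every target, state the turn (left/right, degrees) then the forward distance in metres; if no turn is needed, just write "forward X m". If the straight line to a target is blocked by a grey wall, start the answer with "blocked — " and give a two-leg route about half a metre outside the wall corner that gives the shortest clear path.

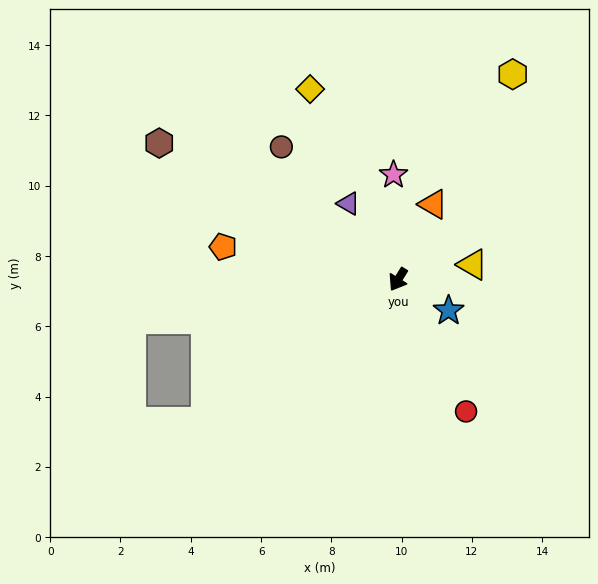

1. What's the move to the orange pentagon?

turn right 69°, forward 5.1 m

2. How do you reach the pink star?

turn right 146°, forward 3.0 m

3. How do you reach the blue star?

turn left 90°, forward 1.7 m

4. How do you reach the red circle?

turn left 59°, forward 4.2 m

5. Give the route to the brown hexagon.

turn right 88°, forward 7.8 m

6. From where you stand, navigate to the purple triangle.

turn right 115°, forward 2.6 m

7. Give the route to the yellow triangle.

turn left 133°, forward 2.2 m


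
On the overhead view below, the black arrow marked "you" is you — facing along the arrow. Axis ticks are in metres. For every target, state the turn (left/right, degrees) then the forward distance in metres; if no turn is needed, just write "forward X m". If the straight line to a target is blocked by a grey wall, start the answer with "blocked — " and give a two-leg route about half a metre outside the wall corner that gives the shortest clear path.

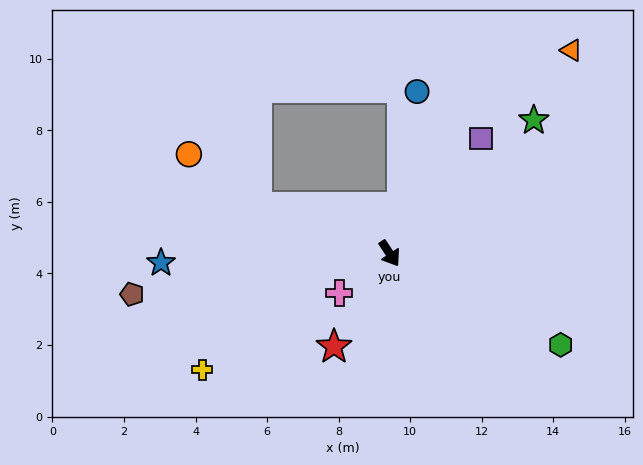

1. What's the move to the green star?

turn left 99°, forward 5.5 m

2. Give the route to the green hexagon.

turn left 28°, forward 5.4 m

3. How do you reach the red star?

turn right 64°, forward 3.0 m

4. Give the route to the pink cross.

turn right 85°, forward 1.8 m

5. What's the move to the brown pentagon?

turn right 114°, forward 7.3 m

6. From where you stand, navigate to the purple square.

turn left 108°, forward 4.1 m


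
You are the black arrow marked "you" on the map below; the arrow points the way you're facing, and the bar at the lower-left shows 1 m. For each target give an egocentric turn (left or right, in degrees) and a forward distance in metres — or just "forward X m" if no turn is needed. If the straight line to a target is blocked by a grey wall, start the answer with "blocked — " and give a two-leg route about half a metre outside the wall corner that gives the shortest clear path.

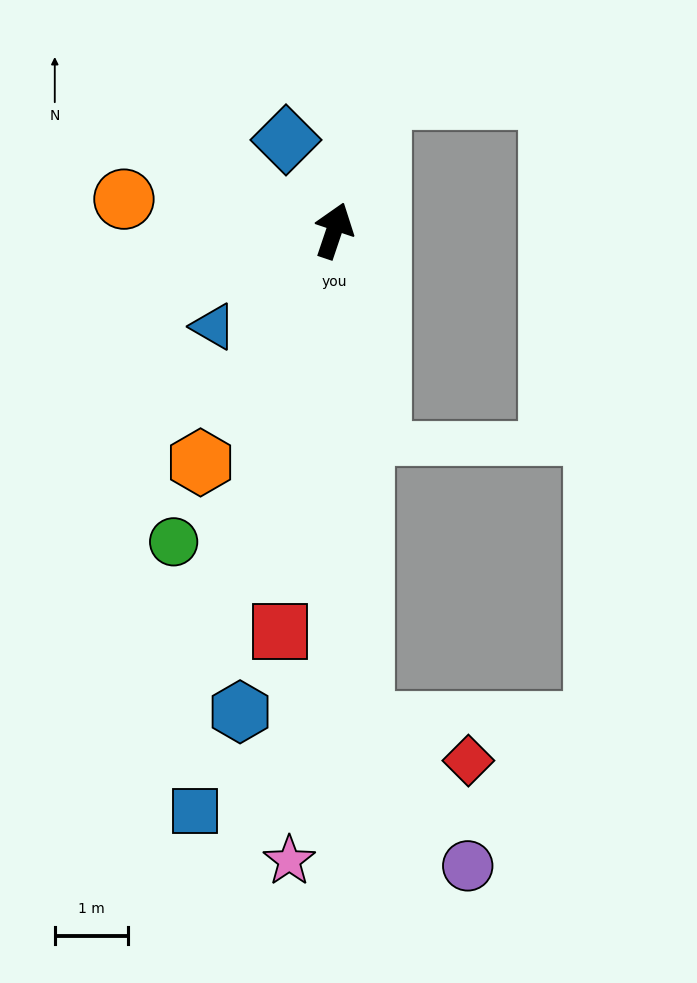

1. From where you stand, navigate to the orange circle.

turn left 100°, forward 2.9 m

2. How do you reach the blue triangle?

turn left 147°, forward 2.1 m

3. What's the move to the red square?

turn right 169°, forward 5.6 m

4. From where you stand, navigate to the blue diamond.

turn left 47°, forward 1.4 m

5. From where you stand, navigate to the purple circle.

blocked — turn right 158°, forward 6.8 m, then turn left 33°, forward 2.4 m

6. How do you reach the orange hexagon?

turn left 169°, forward 3.7 m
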